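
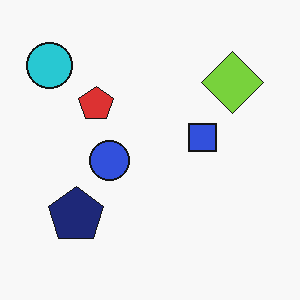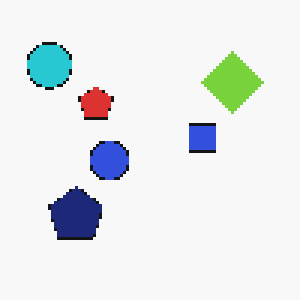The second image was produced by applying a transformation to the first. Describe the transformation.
The transformation is: mildly pixelated.

Shapes are reduced to large square blocks; fine edges and outlines are lost — a downscale-then-upscale (mosaic) effect.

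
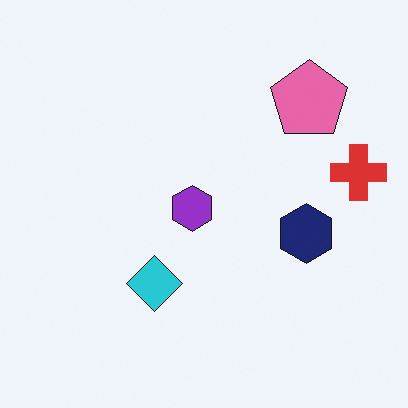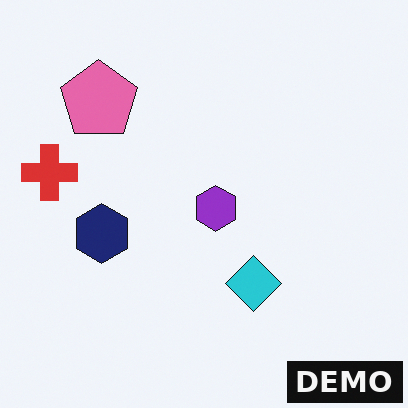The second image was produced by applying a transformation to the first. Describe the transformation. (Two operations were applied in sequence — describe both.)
The transformation is: flipped horizontally (left ↔ right), then watermarked with the text "DEMO" in the lower-right corner.

The red cross is in the right of the first image and the left of the second — shapes on opposite sides of the vertical midline have swapped in a mirror flip. A dark label reading "DEMO" appears in the lower-right corner.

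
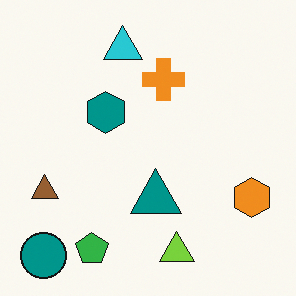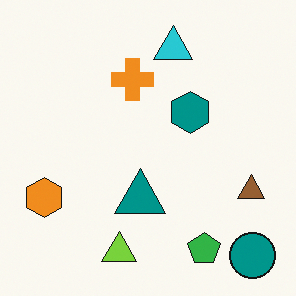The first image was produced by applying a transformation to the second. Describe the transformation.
Flipped horizontally (left ↔ right).

The orange hexagon is in the left of the second image and the right of the first — shapes on opposite sides of the vertical midline have swapped in a mirror flip.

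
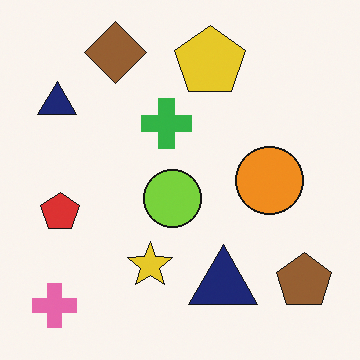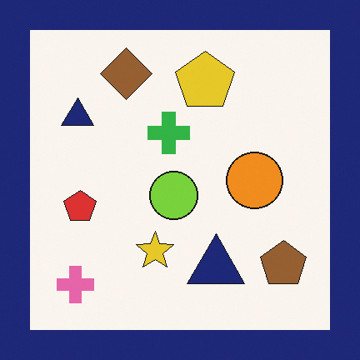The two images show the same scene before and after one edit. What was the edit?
This is the original image framed with a navy border.

A solid navy frame runs around the edge of the second image, with the content slightly shrunk inside it.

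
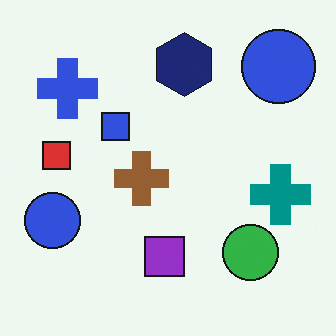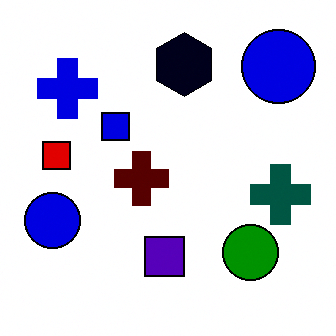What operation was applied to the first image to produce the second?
The transformation is: boosted in contrast.

Tones are pushed away from mid-grey across the whole image — a global contrast change.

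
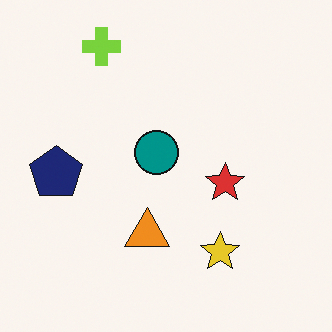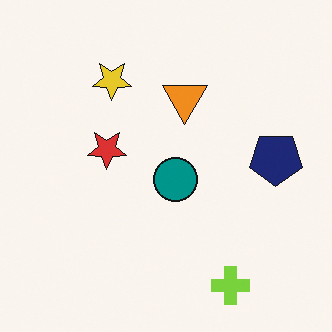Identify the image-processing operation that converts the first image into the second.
The transformation is: rotated 180°.

The lime cross sits in the top-left of the first image and the bottom-right of the second — consistent with a whole-image 180° rotation.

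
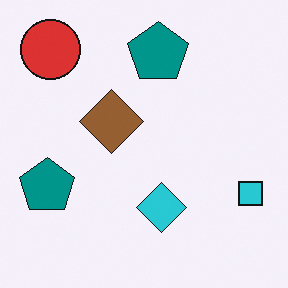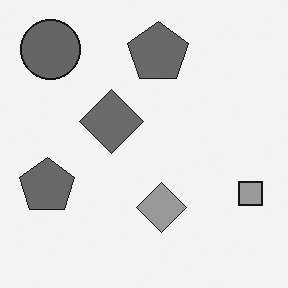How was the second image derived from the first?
Converted to grayscale.

All color is removed — every shape is now a shade of grey.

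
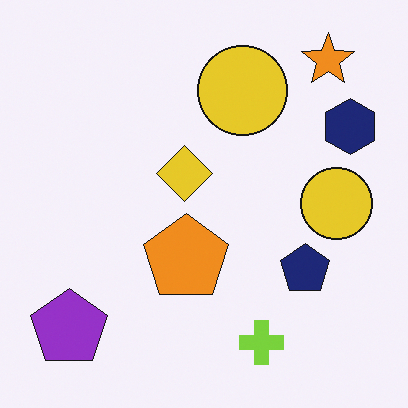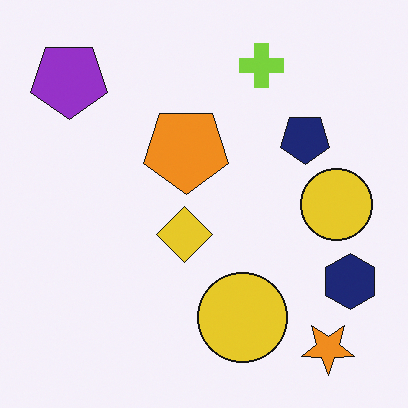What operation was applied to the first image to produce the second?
The transformation is: flipped vertically (top ↔ bottom).

The orange star is in the top-right of the first image and the bottom-right of the second — shapes on opposite sides of the horizontal midline have swapped in a mirror flip.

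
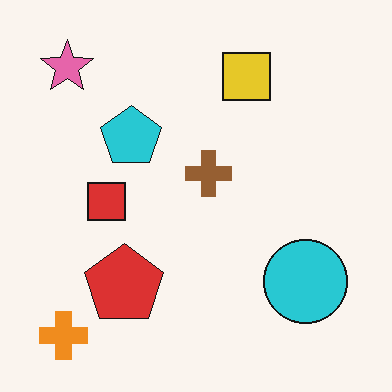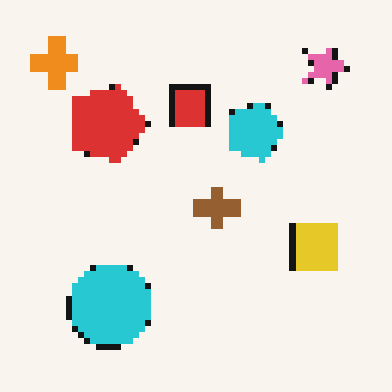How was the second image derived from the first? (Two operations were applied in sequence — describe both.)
This is the original image rotated 90° clockwise, then moderately pixelated.

The orange cross sits in the bottom-left of the first image and the top-left of the second — consistent with a whole-image 90° clockwise rotation. Shapes are reduced to large square blocks; fine edges and outlines are lost — a downscale-then-upscale (mosaic) effect.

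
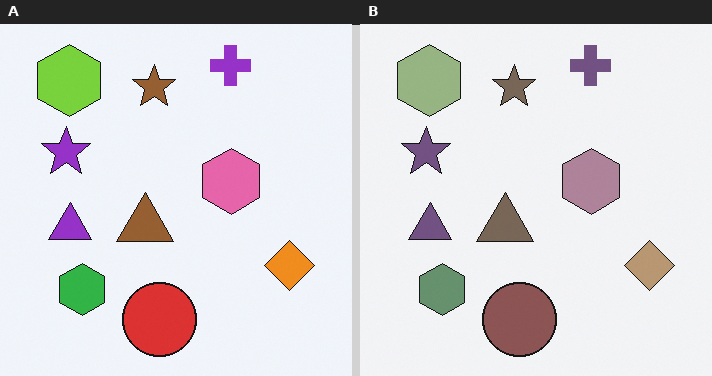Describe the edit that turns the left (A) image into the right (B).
It was heavily desaturated.

All colors are more muted and greyish — a global saturation change.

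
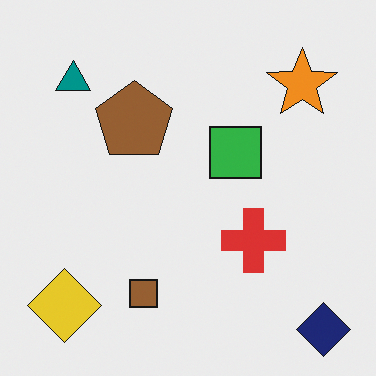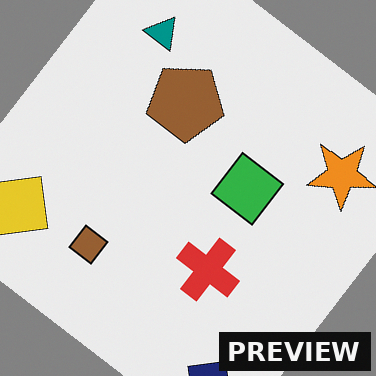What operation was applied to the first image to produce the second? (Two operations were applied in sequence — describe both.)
Rotated clockwise by a large amount — several tens of degrees, then watermarked with the text "PREVIEW" in the lower-right corner.

Every shape is tilted by the same angle and the image corners show triangular fill wedges — a whole-image rotation by a non-right angle. A dark label reading "PREVIEW" appears in the lower-right corner.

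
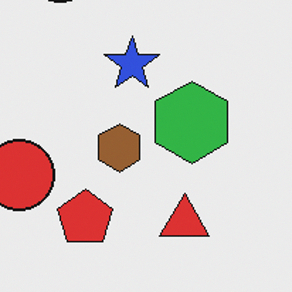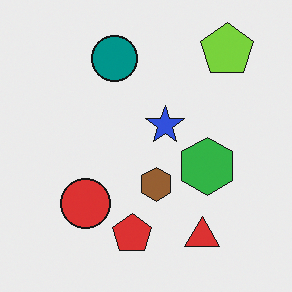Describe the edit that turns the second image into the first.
Cropped slightly and scaled back up.

The visible shapes are larger and the field of view is narrower; shapes near the original edges may be partly or wholly outside the frame — a crop-and-rescale.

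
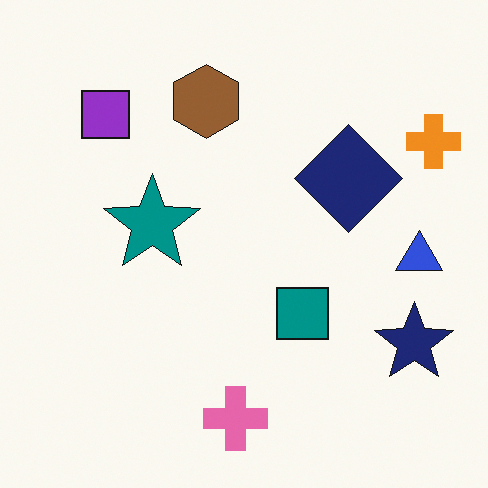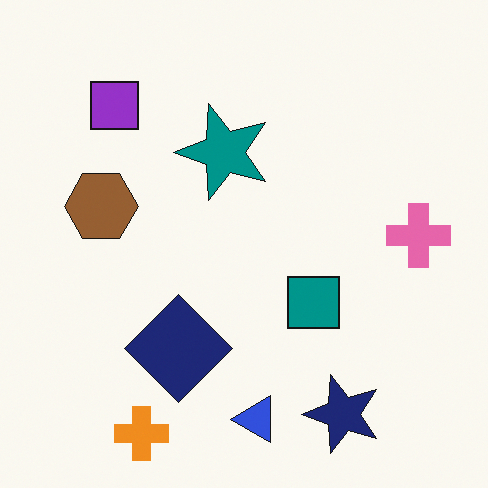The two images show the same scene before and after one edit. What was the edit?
The transformation is: transposed (reflected across the top-left ↔ bottom-right diagonal).

Shapes have swapped their row and column positions — what was in the top-right is now in the bottom-left — a diagonal reflection.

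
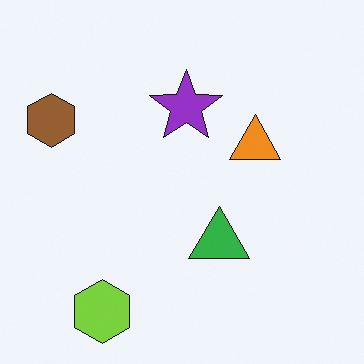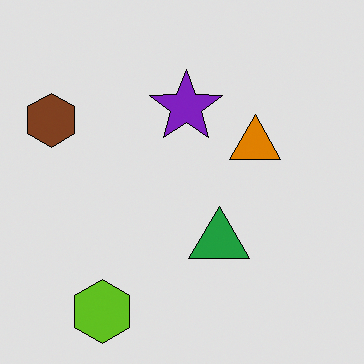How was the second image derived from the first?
Moderately posterized.

Each flat color has snapped to a coarser quantized level — most visibly, the near-white background has dropped to a flat grey.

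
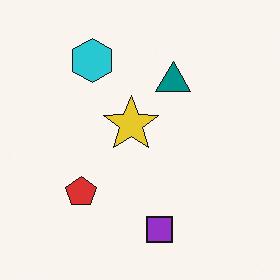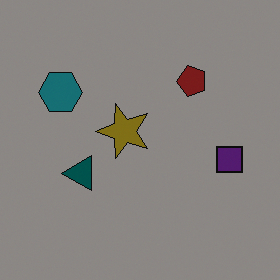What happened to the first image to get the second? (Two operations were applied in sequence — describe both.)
The image was substantially darkened, then transposed (reflected across the top-left ↔ bottom-right diagonal).

Every pixel — background and shapes alike — is uniformly darkened. Shapes have swapped their row and column positions — what was in the top-right is now in the bottom-left — a diagonal reflection.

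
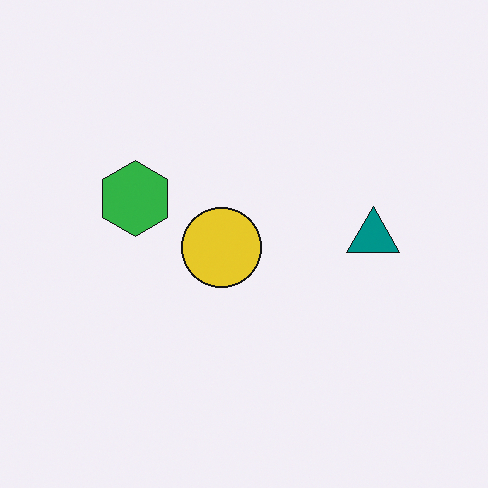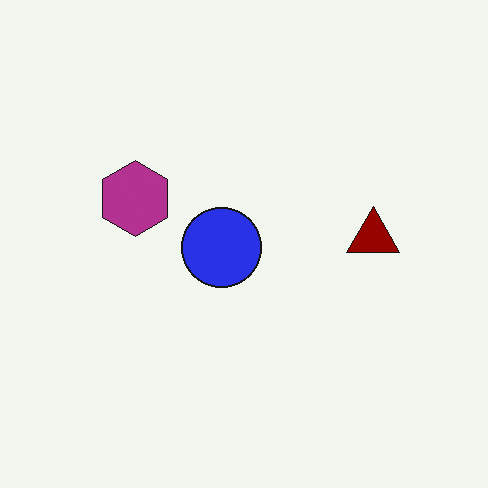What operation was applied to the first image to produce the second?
This is the original image hue-shifted by a large amount.

Every shape's color has rotated by the same amount around the hue wheel — a uniform hue shift.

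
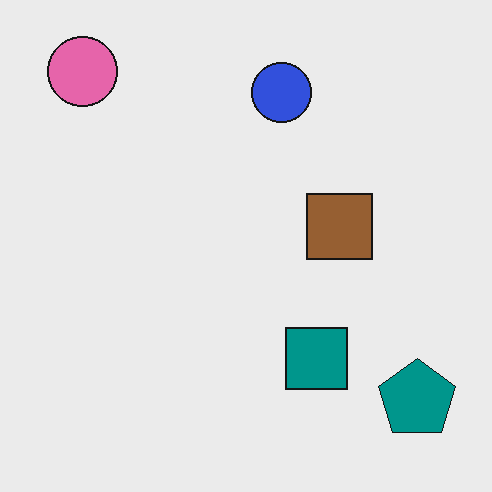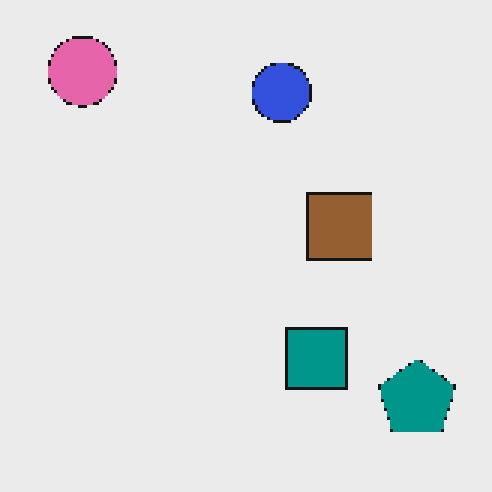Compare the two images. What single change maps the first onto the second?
The second image is the first mildly pixelated.

Shapes are reduced to large square blocks; fine edges and outlines are lost — a downscale-then-upscale (mosaic) effect.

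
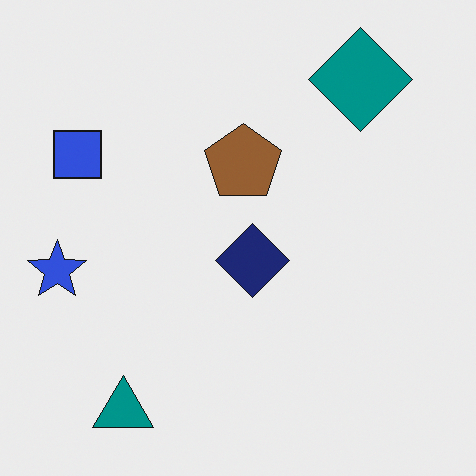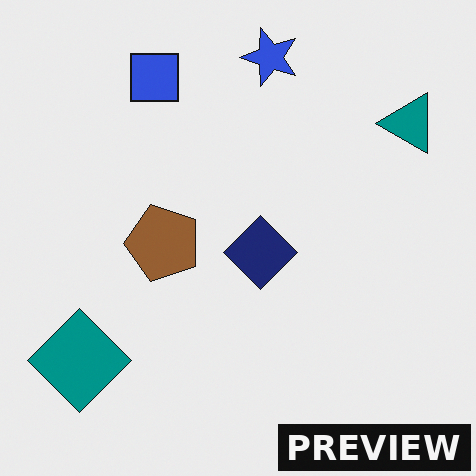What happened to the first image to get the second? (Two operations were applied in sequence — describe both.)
The image was transposed (reflected across the top-left ↔ bottom-right diagonal), then watermarked with the text "PREVIEW" in the lower-right corner.

Shapes have swapped their row and column positions — what was in the top-right is now in the bottom-left — a diagonal reflection. A dark label reading "PREVIEW" appears in the lower-right corner.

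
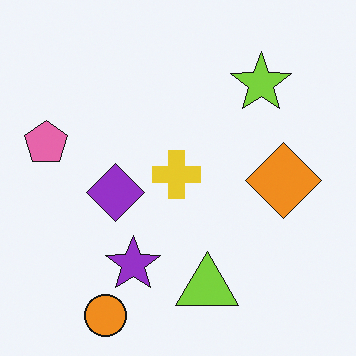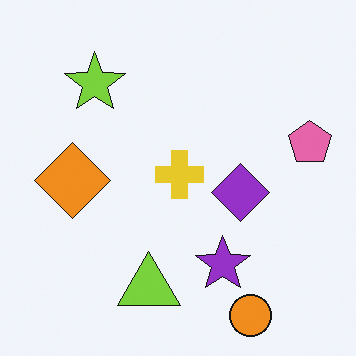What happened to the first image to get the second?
The transformation is: flipped horizontally (left ↔ right).

The pink pentagon is in the left of the first image and the right of the second — shapes on opposite sides of the vertical midline have swapped in a mirror flip.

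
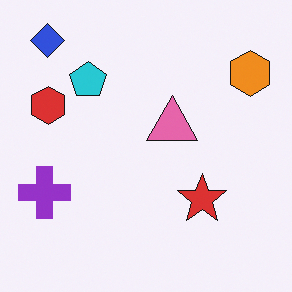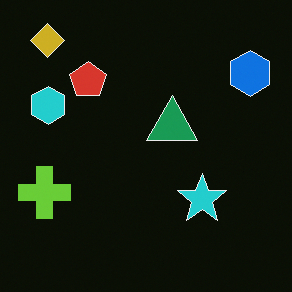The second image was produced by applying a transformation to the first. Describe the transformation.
Color-inverted (negative).

The light background has become dark and every shape's color is its complement — a photographic negative.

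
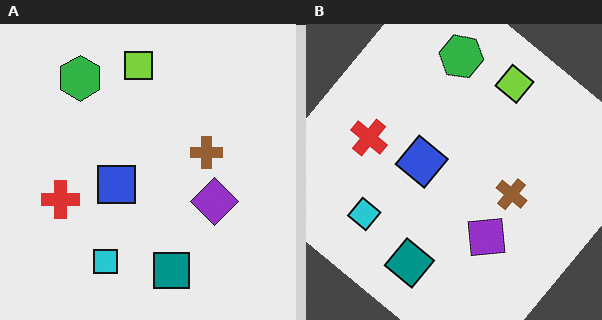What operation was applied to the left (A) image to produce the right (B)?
The transformation is: rotated clockwise by a large amount — several tens of degrees.

Every shape is tilted by the same angle and the image corners show triangular fill wedges — a whole-image rotation by a non-right angle.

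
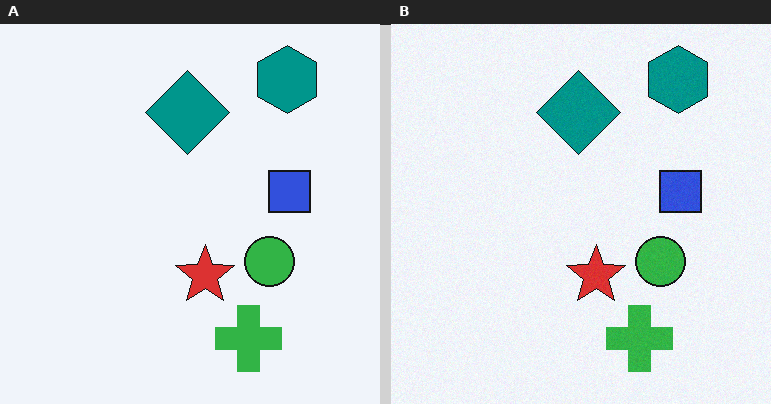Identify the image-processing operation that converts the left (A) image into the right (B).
The right (B) image is the left (A) degraded with subtle gaussian noise.

Random speckle covers the whole image, including the flat background.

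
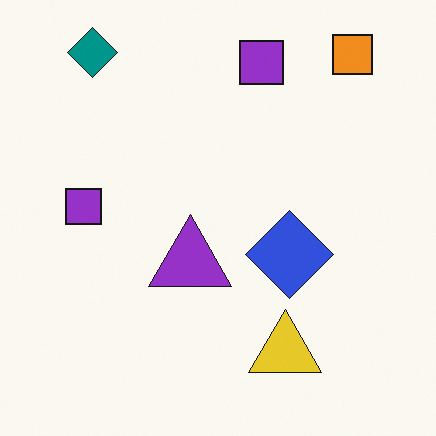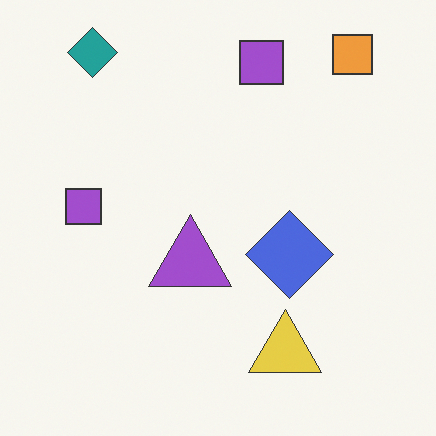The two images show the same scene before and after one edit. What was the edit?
The transformation is: given slightly reduced contrast.

Tones are pushed toward mid-grey across the whole image — a global contrast change.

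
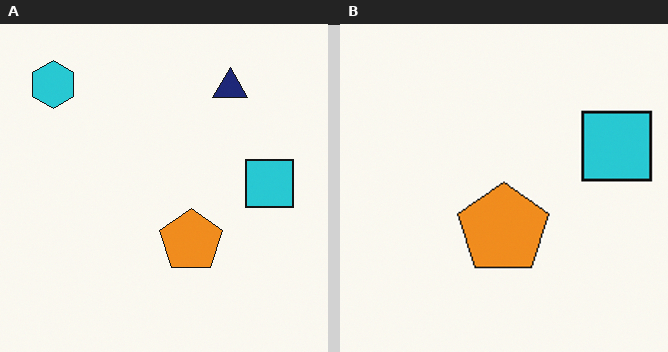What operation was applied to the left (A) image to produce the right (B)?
The image was cropped slightly and scaled back up.

The visible shapes are larger and the field of view is narrower; shapes near the original edges may be partly or wholly outside the frame — a crop-and-rescale.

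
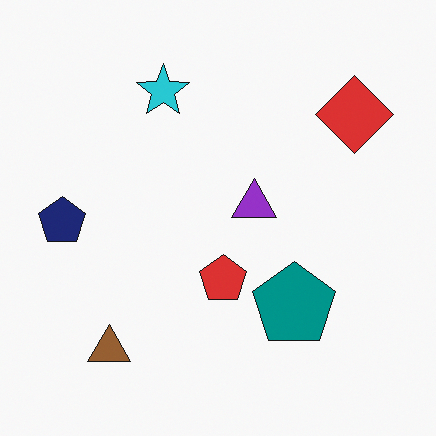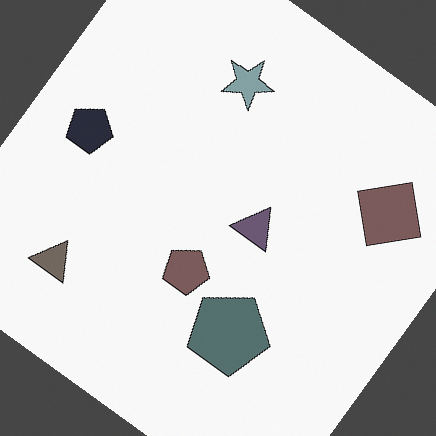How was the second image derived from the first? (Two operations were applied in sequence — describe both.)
Rotated clockwise by a large amount — several tens of degrees, then heavily desaturated.

Every shape is tilted by the same angle and the image corners show triangular fill wedges — a whole-image rotation by a non-right angle. All colors are more muted and greyish — a global saturation change.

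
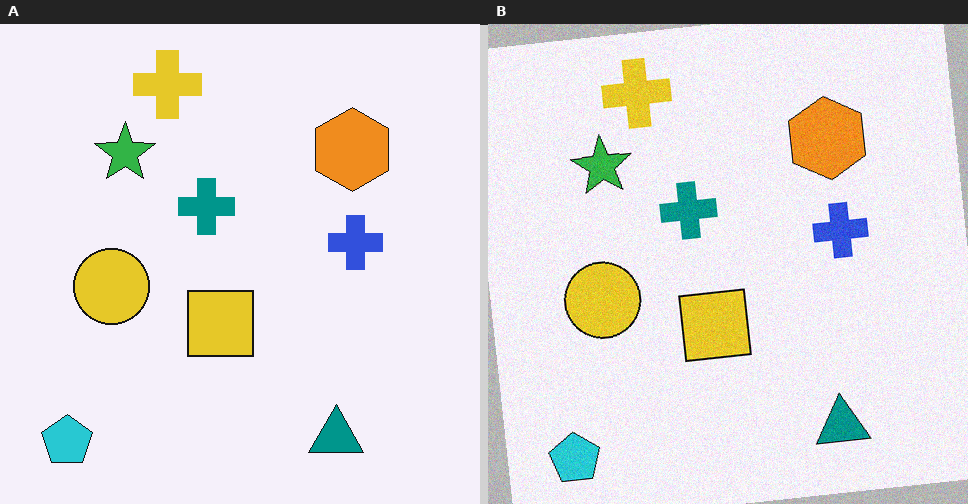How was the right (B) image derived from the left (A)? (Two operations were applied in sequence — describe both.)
The right (B) image is the left (A) rotated counter-clockwise by a slight angle, then degraded with a light layer of grain.

Every shape is tilted by the same angle and the image corners show triangular fill wedges — a whole-image rotation by a non-right angle. Random speckle covers the whole image, including the flat background.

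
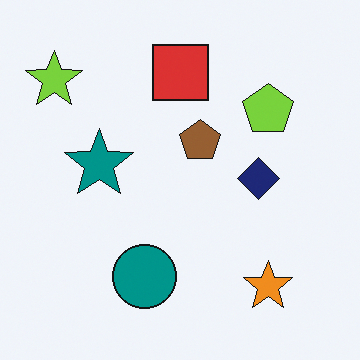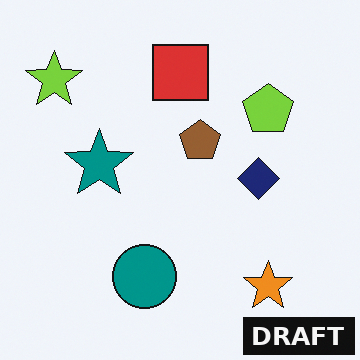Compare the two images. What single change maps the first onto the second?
This is the original image watermarked with the text "DRAFT" in the lower-right corner.

A dark label reading "DRAFT" appears in the lower-right corner.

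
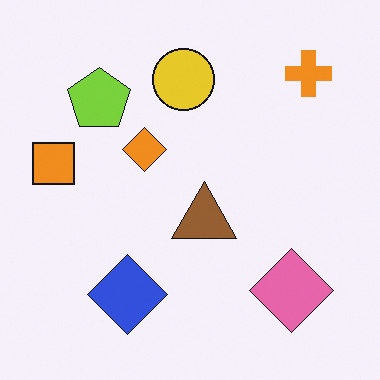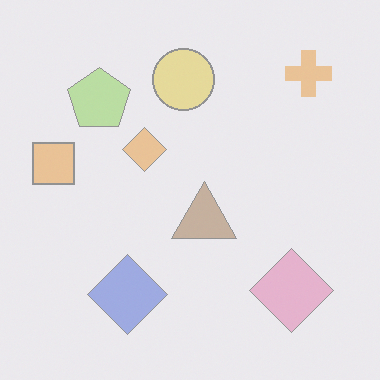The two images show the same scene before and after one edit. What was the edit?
Washed out (contrast reduced).

Tones are pushed toward mid-grey across the whole image — a global contrast change.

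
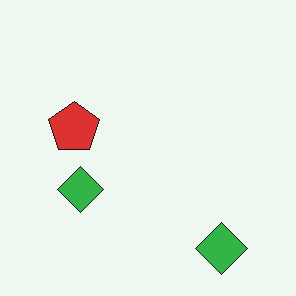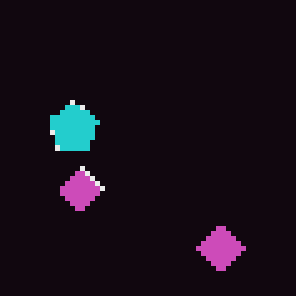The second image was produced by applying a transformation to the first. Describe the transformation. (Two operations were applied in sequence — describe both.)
It was lightly pixelated (a mild mosaic effect), then color-inverted (negative).

Shapes are reduced to large square blocks; fine edges and outlines are lost — a downscale-then-upscale (mosaic) effect. The light background has become dark and every shape's color is its complement — a photographic negative.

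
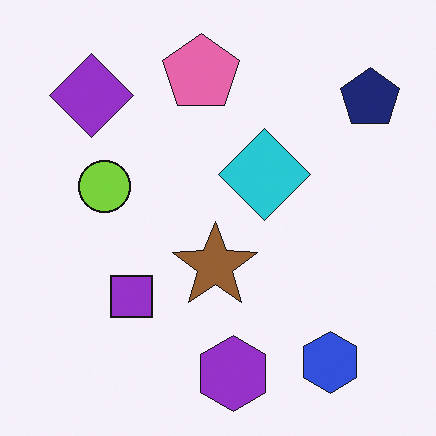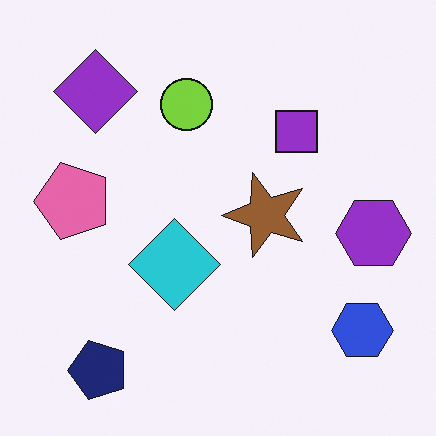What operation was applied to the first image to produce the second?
It was transposed (reflected across the top-left ↔ bottom-right diagonal).

Shapes have swapped their row and column positions — what was in the top-right is now in the bottom-left — a diagonal reflection.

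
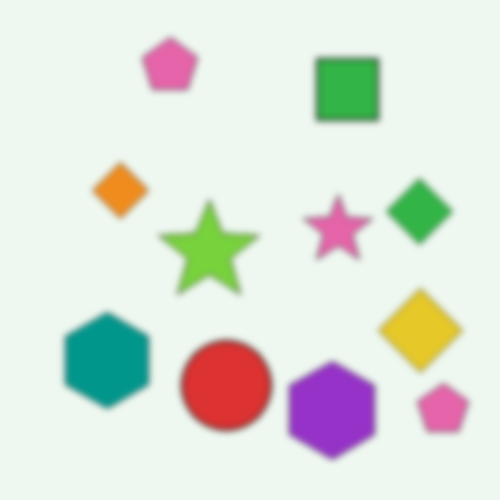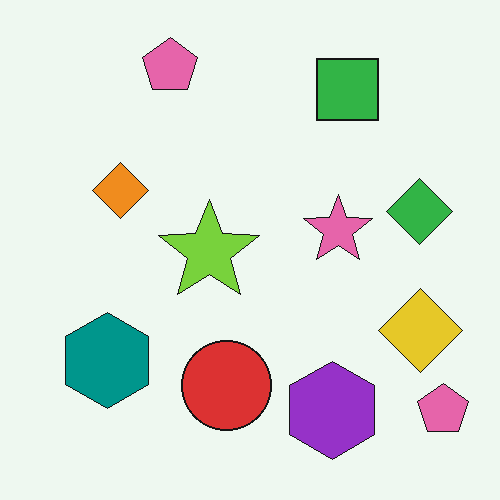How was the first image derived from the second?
The first image is the second moderately blurred.

Shape edges and outlines are uniformly softened across the whole image.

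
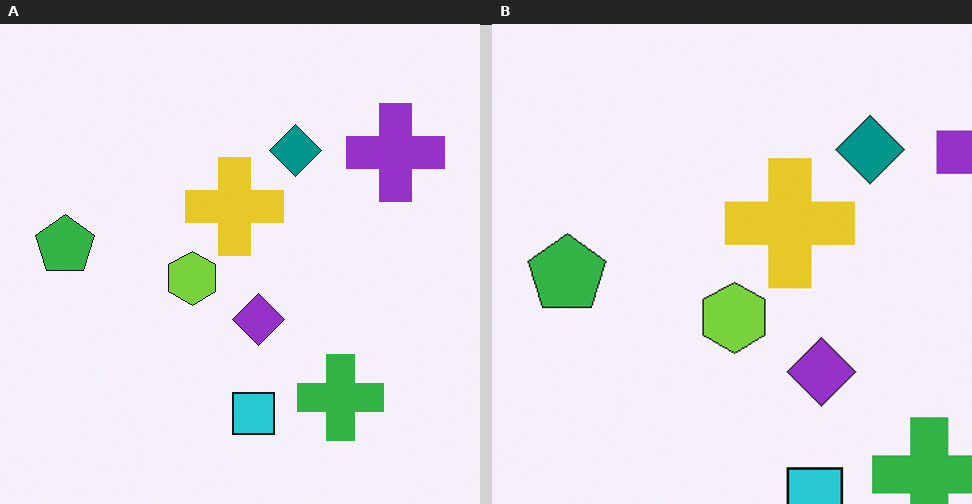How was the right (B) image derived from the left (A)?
Cropped slightly and scaled back up.

The visible shapes are larger and the field of view is narrower; shapes near the original edges may be partly or wholly outside the frame — a crop-and-rescale.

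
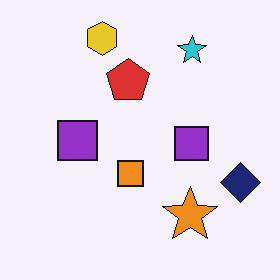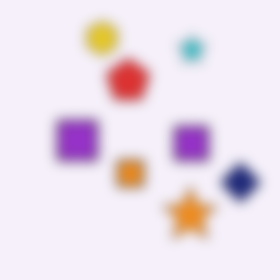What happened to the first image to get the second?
The transformation is: strongly gaussian-blurred.

Shape edges and outlines are uniformly softened across the whole image.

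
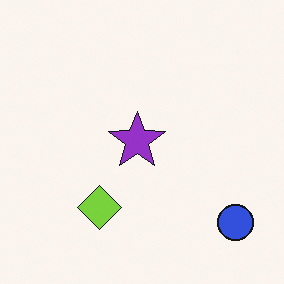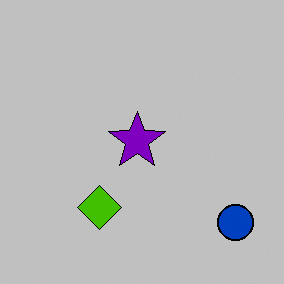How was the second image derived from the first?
The transformation is: heavily posterized to just a handful of flat colors.

Each flat color has snapped to a coarser quantized level — most visibly, the near-white background has dropped to a flat grey.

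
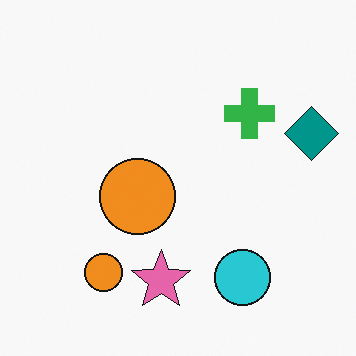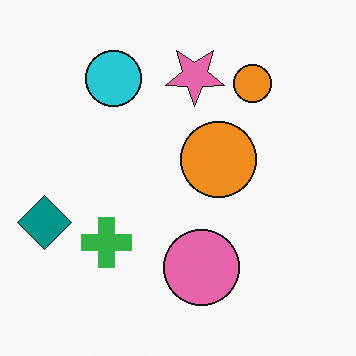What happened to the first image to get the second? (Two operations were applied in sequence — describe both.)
It was rotated 180°, then overlaid with an additional pink circle.

The teal diamond sits in the right of the first image and the left of the second — consistent with a whole-image 180° rotation. A pink circle appears in the second image that is absent from the first.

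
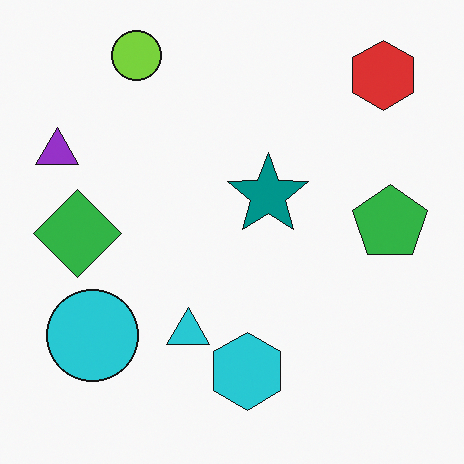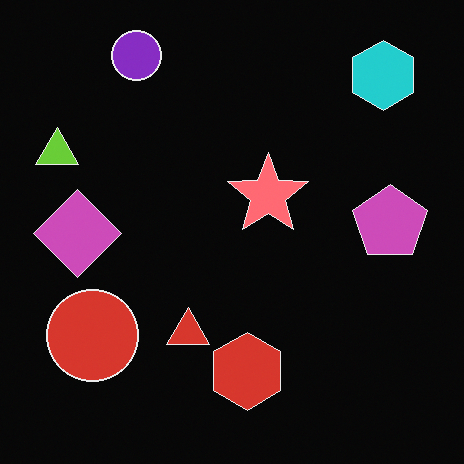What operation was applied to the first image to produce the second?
It was color-inverted (negative).

The light background has become dark and every shape's color is its complement — a photographic negative.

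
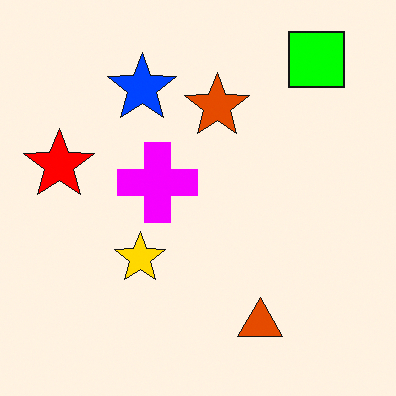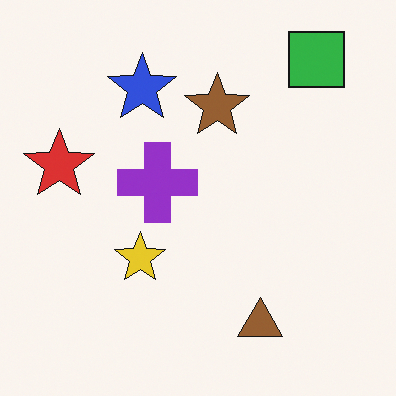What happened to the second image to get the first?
The transformation is: heavily oversaturated.

All colors are more vivid — a global saturation change.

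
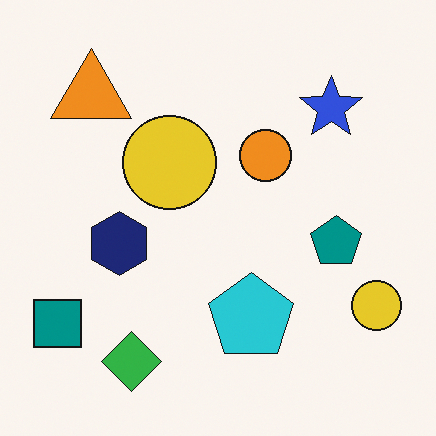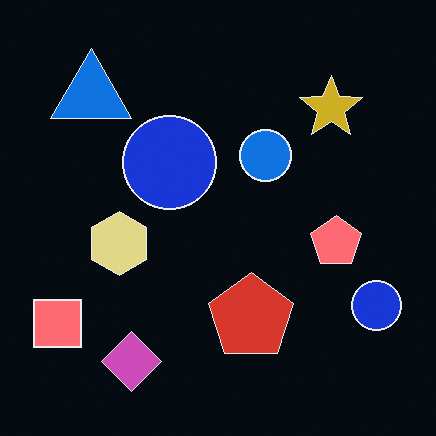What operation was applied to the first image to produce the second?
The second image is the first color-inverted (negative).

The light background has become dark and every shape's color is its complement — a photographic negative.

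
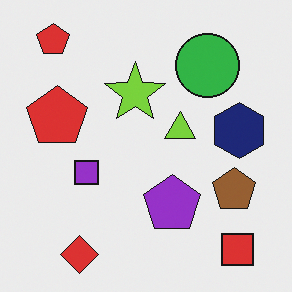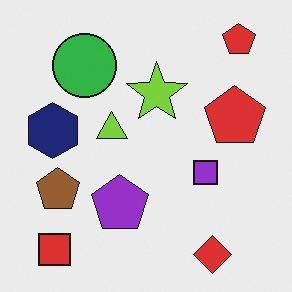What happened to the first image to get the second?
The transformation is: flipped horizontally (left ↔ right).

The navy hexagon is in the right of the first image and the left of the second — shapes on opposite sides of the vertical midline have swapped in a mirror flip.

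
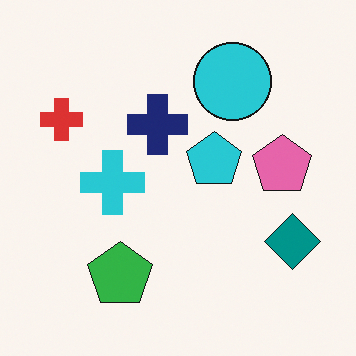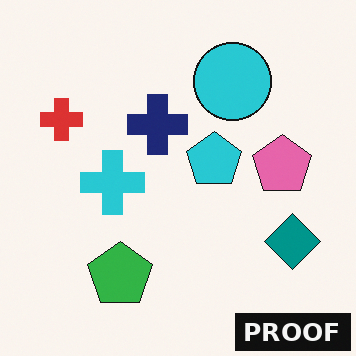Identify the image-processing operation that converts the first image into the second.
It was watermarked with the text "PROOF" in the lower-right corner.

A dark label reading "PROOF" appears in the lower-right corner.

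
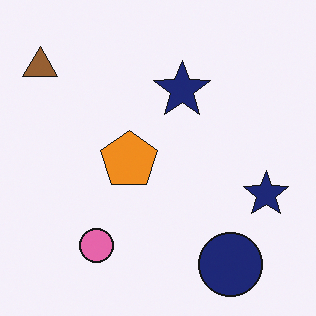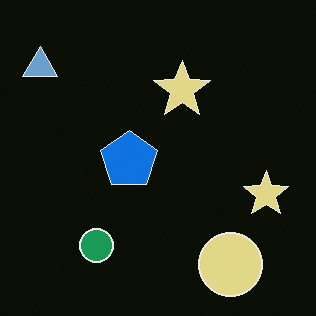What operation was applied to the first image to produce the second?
The image was color-inverted (negative).

The light background has become dark and every shape's color is its complement — a photographic negative.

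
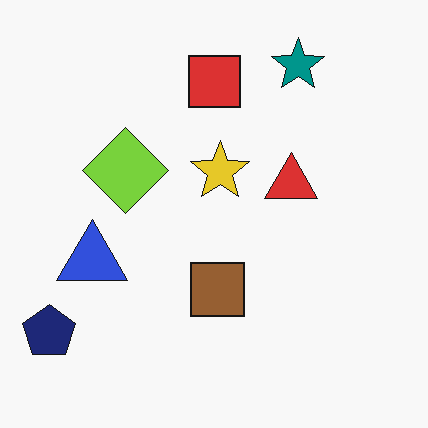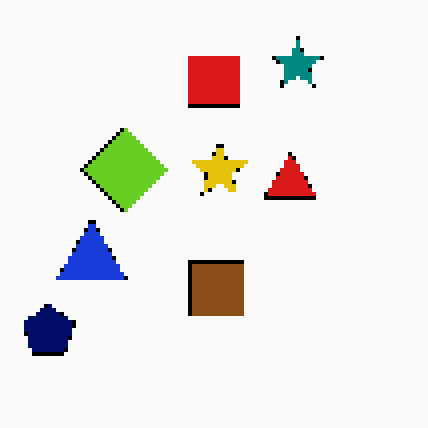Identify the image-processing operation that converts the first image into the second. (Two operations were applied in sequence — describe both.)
This is the original image given slightly increased contrast, then lightly pixelated (a mild mosaic effect).

Tones are pushed away from mid-grey across the whole image — a global contrast change. Shapes are reduced to large square blocks; fine edges and outlines are lost — a downscale-then-upscale (mosaic) effect.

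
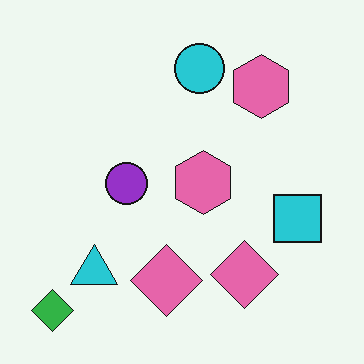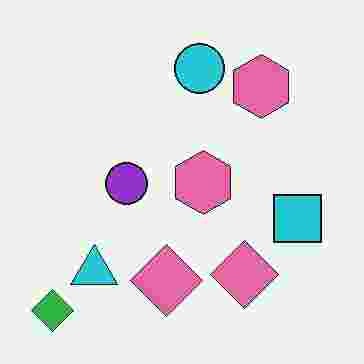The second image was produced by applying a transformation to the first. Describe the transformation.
The second image is the first degraded with heavy JPEG compression.

Blocky 8×8 compression artifacts appear around shape edges and the flat background shows ringing — characteristic JPEG degradation.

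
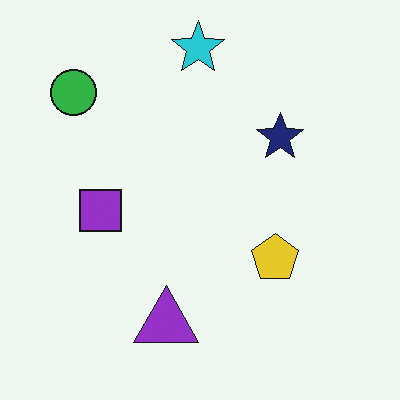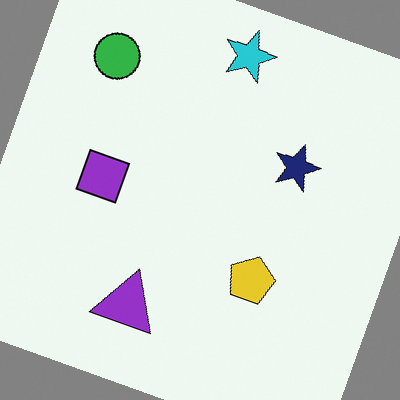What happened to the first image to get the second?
The transformation is: rotated clockwise by a moderate amount.

Every shape is tilted by the same angle and the image corners show triangular fill wedges — a whole-image rotation by a non-right angle.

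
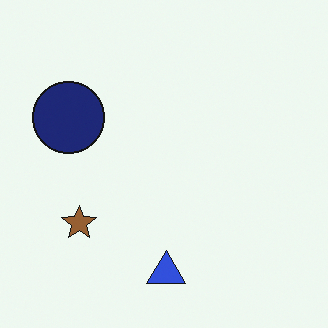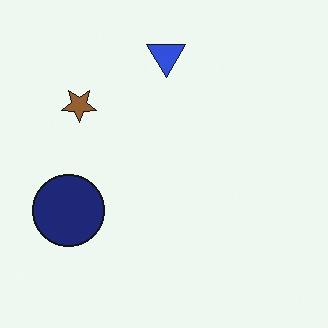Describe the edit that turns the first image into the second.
Flipped vertically (top ↔ bottom).

The blue triangle is in the bottom of the first image and the top of the second — shapes on opposite sides of the horizontal midline have swapped in a mirror flip.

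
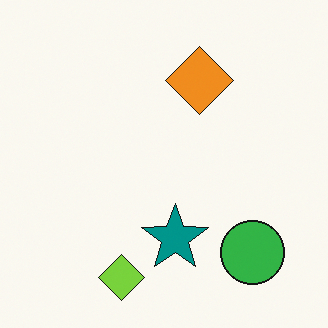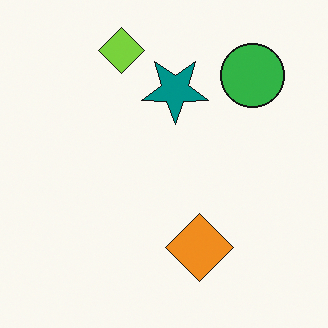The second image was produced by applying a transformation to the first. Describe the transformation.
It was flipped vertically (top ↔ bottom).

The lime diamond is in the bottom of the first image and the top of the second — shapes on opposite sides of the horizontal midline have swapped in a mirror flip.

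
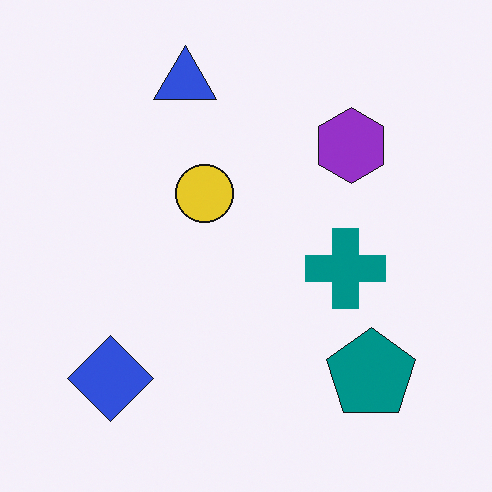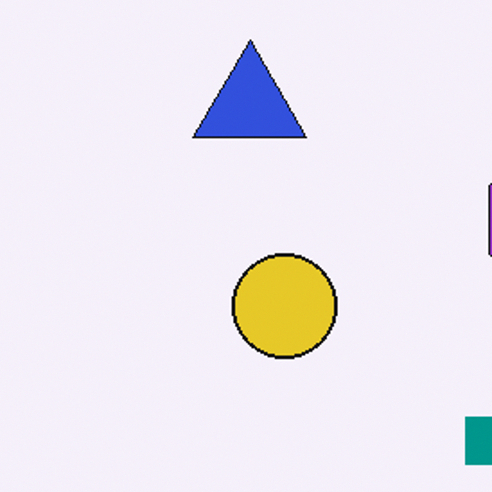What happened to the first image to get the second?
Cropped to a noticeably smaller region and rescaled.

The visible shapes are larger and the field of view is narrower; shapes near the original edges may be partly or wholly outside the frame — a crop-and-rescale.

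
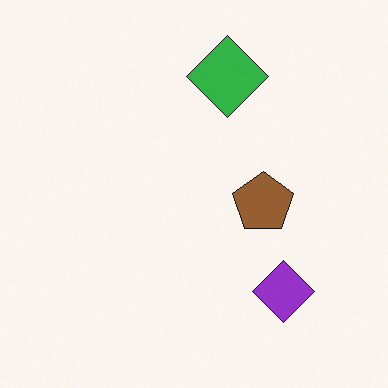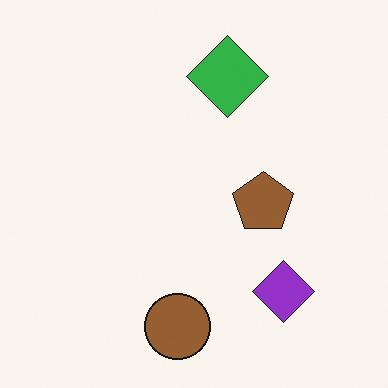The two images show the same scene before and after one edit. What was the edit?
It was overlaid with an additional brown circle.

A brown circle appears in the second image that is absent from the first.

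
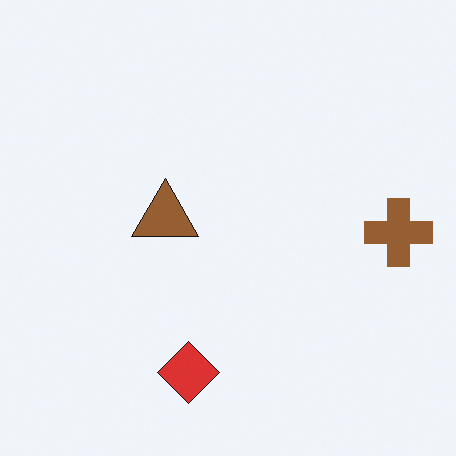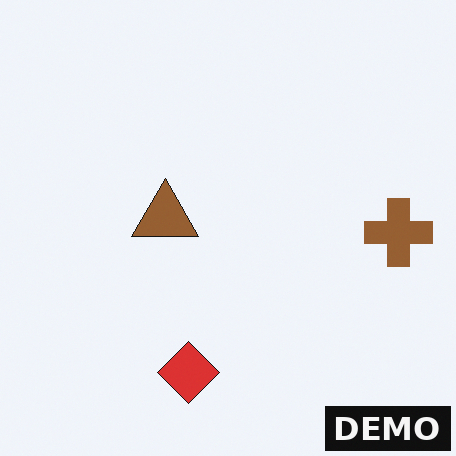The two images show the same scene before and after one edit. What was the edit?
Watermarked with the text "DEMO" in the lower-right corner.

A dark label reading "DEMO" appears in the lower-right corner.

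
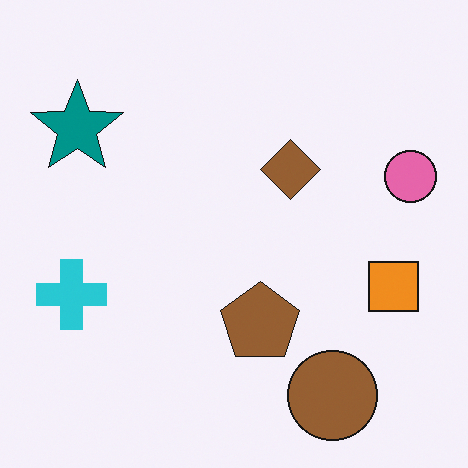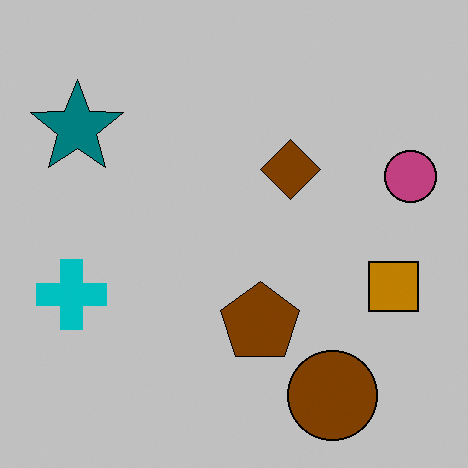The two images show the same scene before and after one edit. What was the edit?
The second image is the first aggressively posterized.

Each flat color has snapped to a coarser quantized level — most visibly, the near-white background has dropped to a flat grey.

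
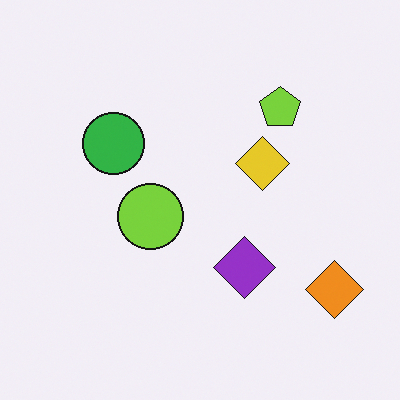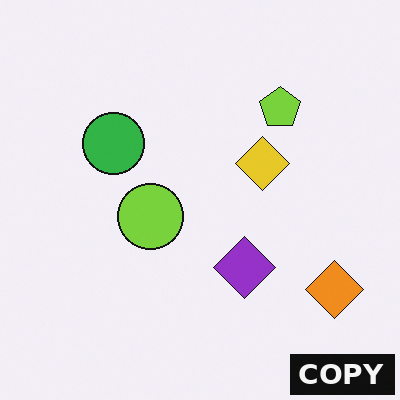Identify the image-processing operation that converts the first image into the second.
The transformation is: watermarked with the text "COPY" in the lower-right corner.

A dark label reading "COPY" appears in the lower-right corner.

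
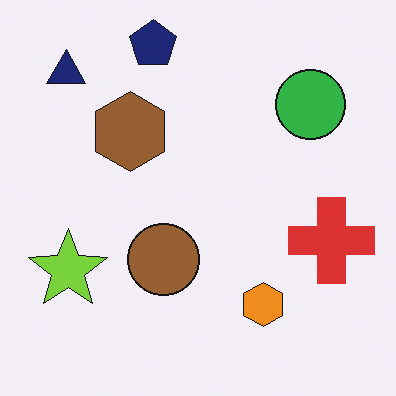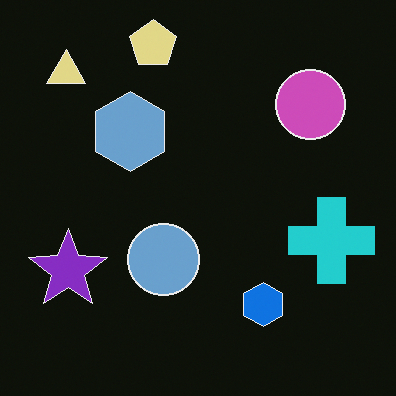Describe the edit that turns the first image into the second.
It was color-inverted (negative).

The light background has become dark and every shape's color is its complement — a photographic negative.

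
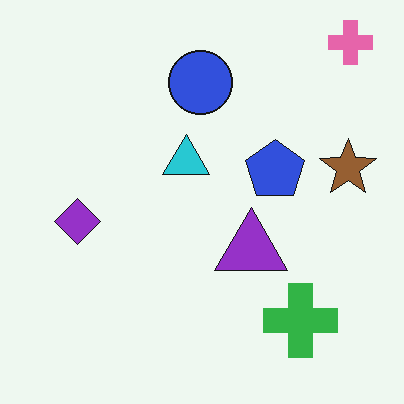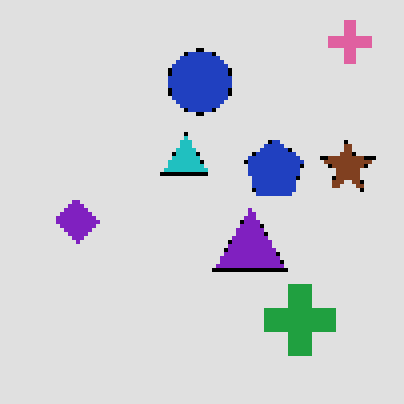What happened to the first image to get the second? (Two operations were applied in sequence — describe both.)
Moderately posterized, then lightly pixelated (a mild mosaic effect).

Each flat color has snapped to a coarser quantized level — most visibly, the near-white background has dropped to a flat grey. Shapes are reduced to large square blocks; fine edges and outlines are lost — a downscale-then-upscale (mosaic) effect.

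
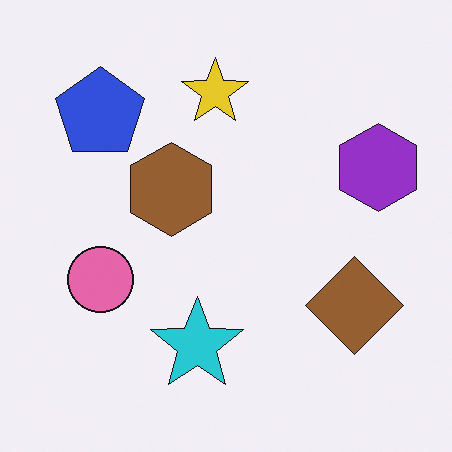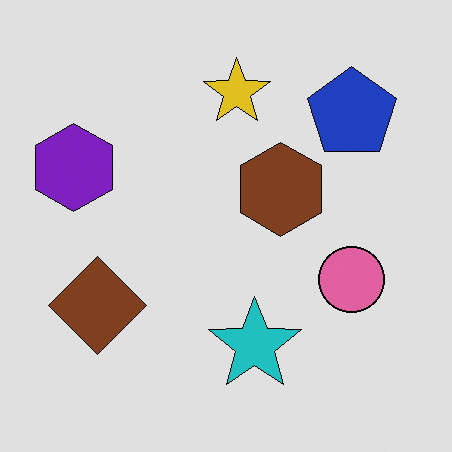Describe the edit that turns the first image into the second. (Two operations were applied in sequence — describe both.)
It was flipped horizontally (left ↔ right), then posterized to a reduced palette.

The purple hexagon is in the right of the first image and the left of the second — shapes on opposite sides of the vertical midline have swapped in a mirror flip. Each flat color has snapped to a coarser quantized level — most visibly, the near-white background has dropped to a flat grey.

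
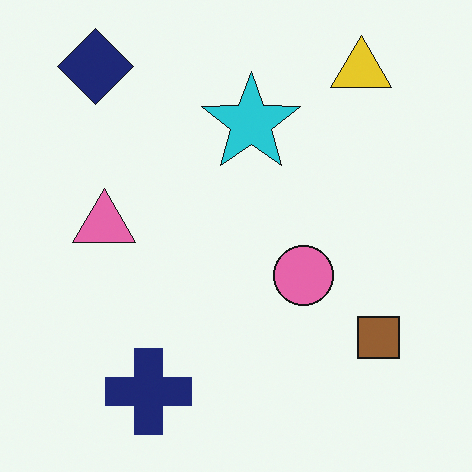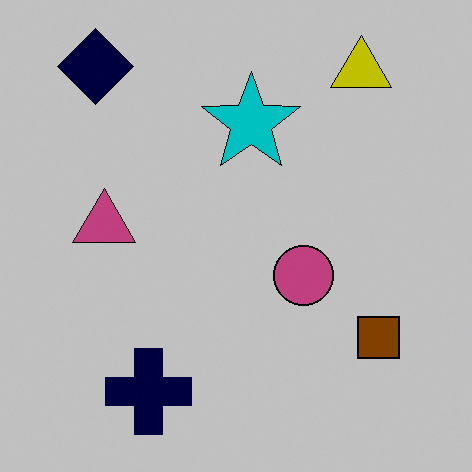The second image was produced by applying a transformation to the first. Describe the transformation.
Aggressively posterized.

Each flat color has snapped to a coarser quantized level — most visibly, the near-white background has dropped to a flat grey.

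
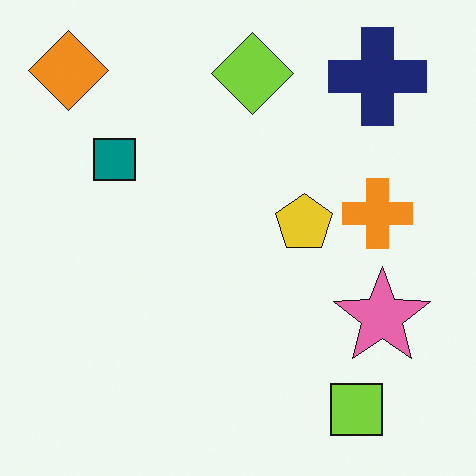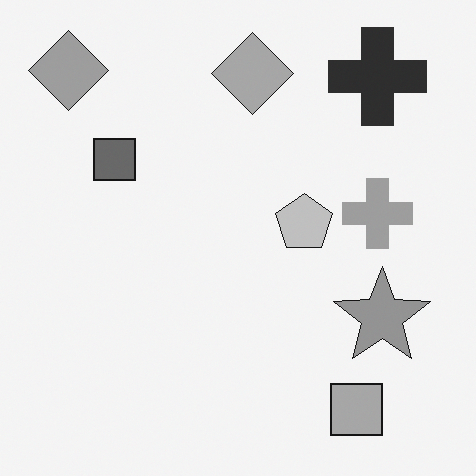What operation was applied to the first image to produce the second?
The image was converted to grayscale.

All color is removed — every shape is now a shade of grey.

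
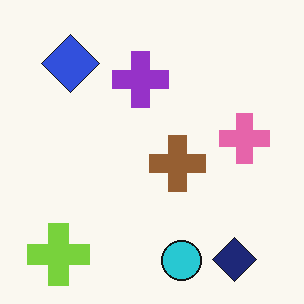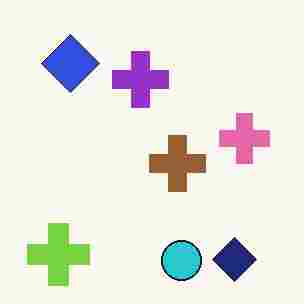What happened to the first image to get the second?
The image was heavily JPEG-compressed with obvious blocking artifacts.

Blocky 8×8 compression artifacts appear around shape edges and the flat background shows ringing — characteristic JPEG degradation.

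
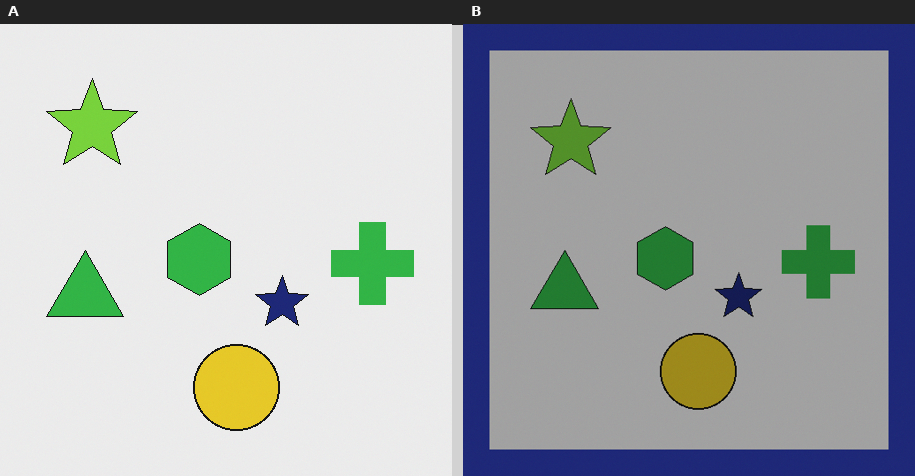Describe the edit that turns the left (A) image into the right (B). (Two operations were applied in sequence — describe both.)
The right (B) image is the left (A) darkened a lot, then framed with a navy border.

Every pixel — background and shapes alike — is uniformly darkened. A solid navy frame runs around the edge of the right (B) image, with the content slightly shrunk inside it.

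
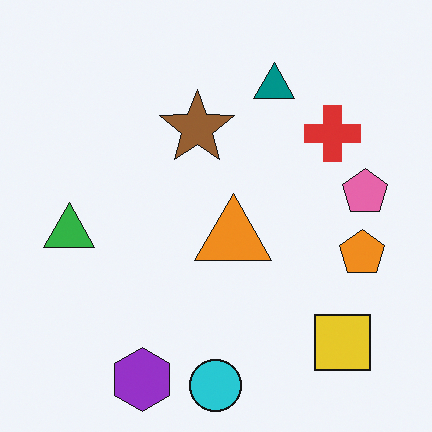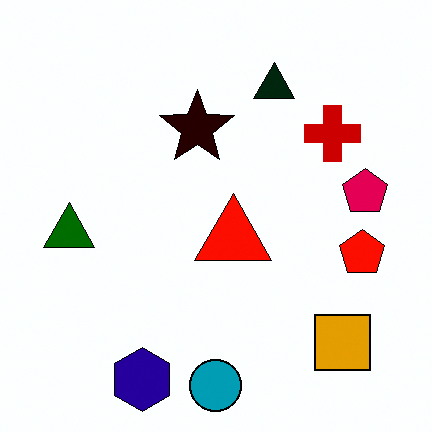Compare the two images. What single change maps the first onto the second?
The second image is the first boosted in contrast.

Tones are pushed away from mid-grey across the whole image — a global contrast change.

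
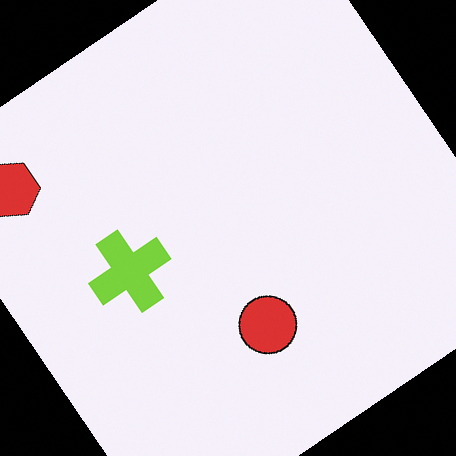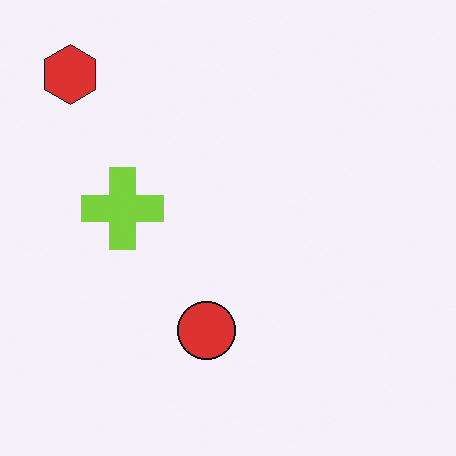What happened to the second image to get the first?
The first image is the second rotated counter-clockwise by a large amount — several tens of degrees.

Every shape is tilted by the same angle and the image corners show triangular fill wedges — a whole-image rotation by a non-right angle.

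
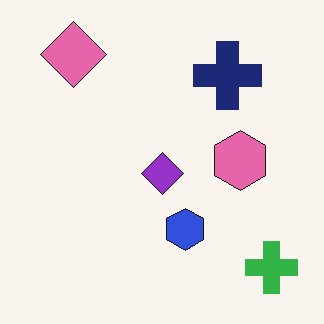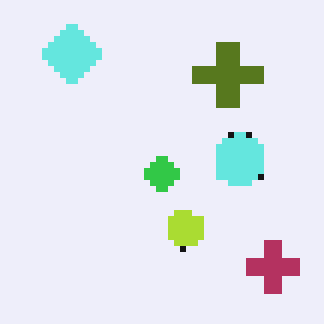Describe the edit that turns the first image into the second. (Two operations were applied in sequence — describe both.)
It was pixelated into visible square blocks, then hue-shifted through roughly half the color wheel.

Shapes are reduced to large square blocks; fine edges and outlines are lost — a downscale-then-upscale (mosaic) effect. Every shape's color has rotated by the same amount around the hue wheel — a uniform hue shift.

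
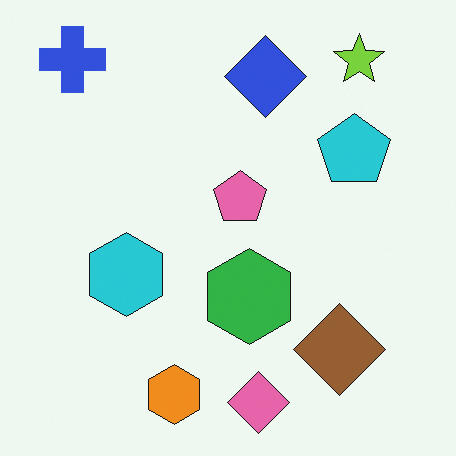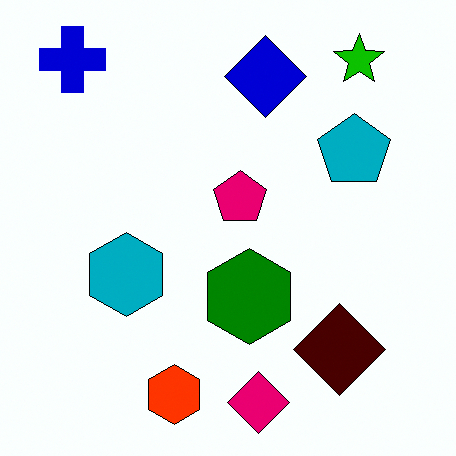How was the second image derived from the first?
The image was given much higher contrast.

Tones are pushed away from mid-grey across the whole image — a global contrast change.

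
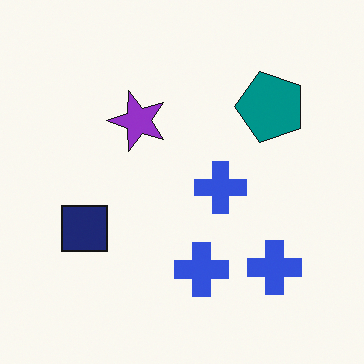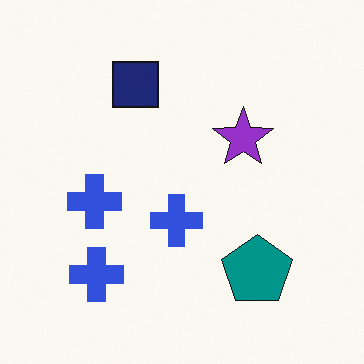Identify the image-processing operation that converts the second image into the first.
The image was rotated 90° counter-clockwise.

The teal pentagon sits in the bottom-right of the second image and the top-right of the first — consistent with a whole-image 90° counter-clockwise rotation.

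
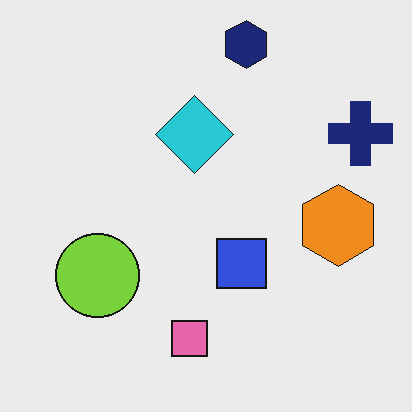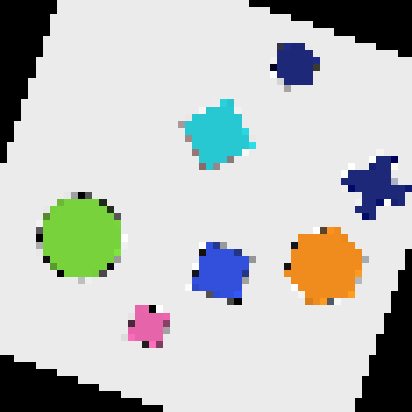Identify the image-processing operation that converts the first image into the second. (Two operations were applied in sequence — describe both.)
Rotated clockwise by a moderate amount, then pixelated into visible square blocks.

Every shape is tilted by the same angle and the image corners show triangular fill wedges — a whole-image rotation by a non-right angle. Shapes are reduced to large square blocks; fine edges and outlines are lost — a downscale-then-upscale (mosaic) effect.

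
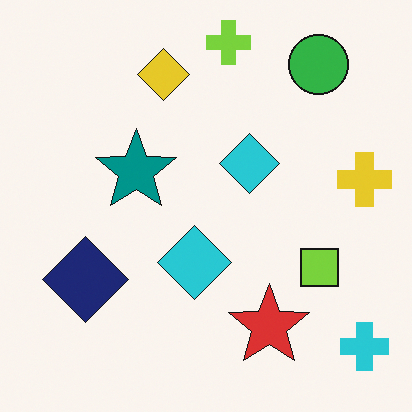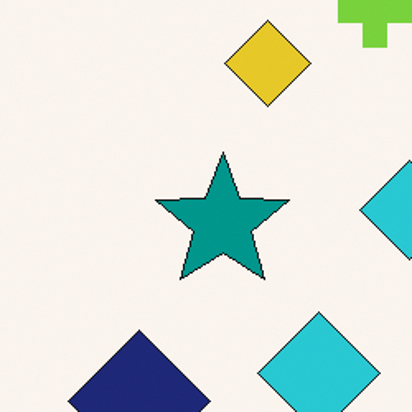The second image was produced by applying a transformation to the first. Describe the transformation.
The image was cropped to a noticeably smaller region and rescaled.

The visible shapes are larger and the field of view is narrower; shapes near the original edges may be partly or wholly outside the frame — a crop-and-rescale.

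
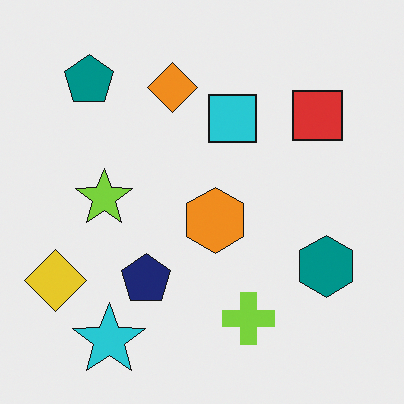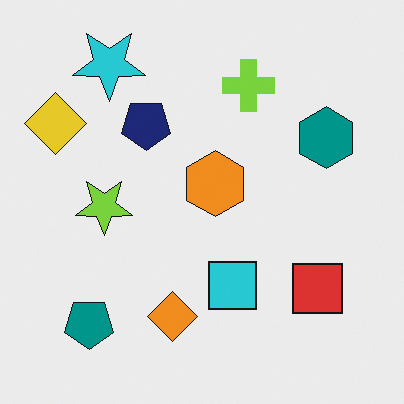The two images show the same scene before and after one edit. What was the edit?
The transformation is: flipped vertically (top ↔ bottom).

The cyan star is in the bottom-left of the first image and the top-left of the second — shapes on opposite sides of the horizontal midline have swapped in a mirror flip.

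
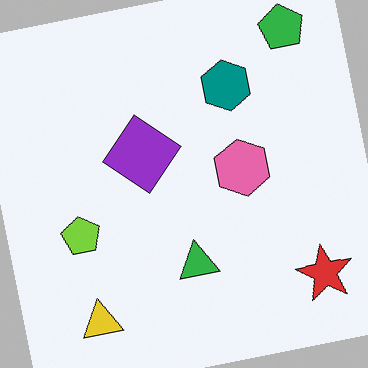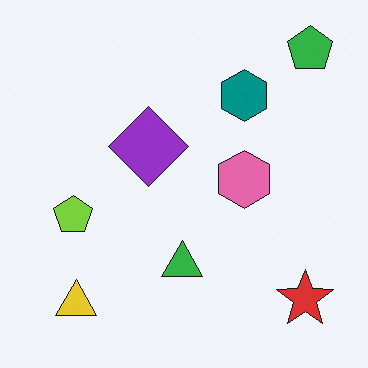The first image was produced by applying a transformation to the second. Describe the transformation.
Rotated counter-clockwise by a few degrees.

Every shape is tilted by the same angle and the image corners show triangular fill wedges — a whole-image rotation by a non-right angle.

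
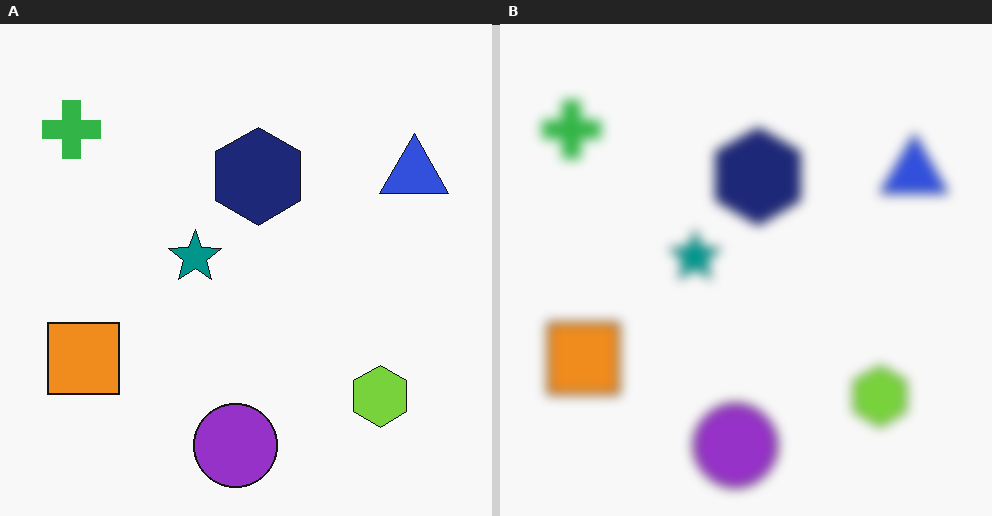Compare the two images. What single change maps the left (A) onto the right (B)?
The transformation is: heavily blurred.

Shape edges and outlines are uniformly softened across the whole image.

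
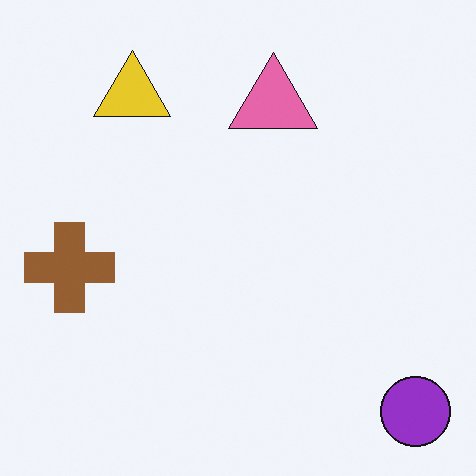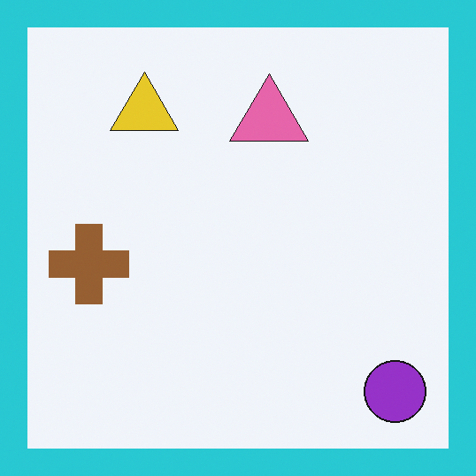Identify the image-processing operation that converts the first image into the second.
The transformation is: framed with a cyan border.

A solid cyan frame runs around the edge of the second image, with the content slightly shrunk inside it.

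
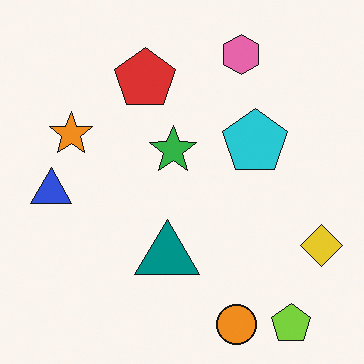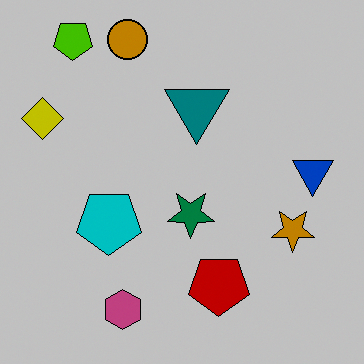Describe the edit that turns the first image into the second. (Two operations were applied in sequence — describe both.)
The image was heavily posterized to just a handful of flat colors, then rotated 180°.

Each flat color has snapped to a coarser quantized level — most visibly, the near-white background has dropped to a flat grey. The lime pentagon sits in the bottom-right of the first image and the top-left of the second — consistent with a whole-image 180° rotation.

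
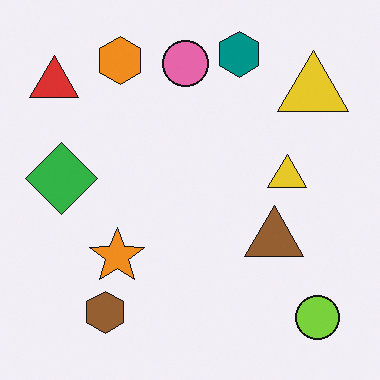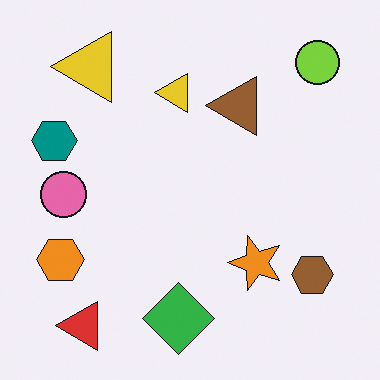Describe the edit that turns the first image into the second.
This is the original image rotated 90° counter-clockwise.

The lime circle sits in the bottom-right of the first image and the top-right of the second — consistent with a whole-image 90° counter-clockwise rotation.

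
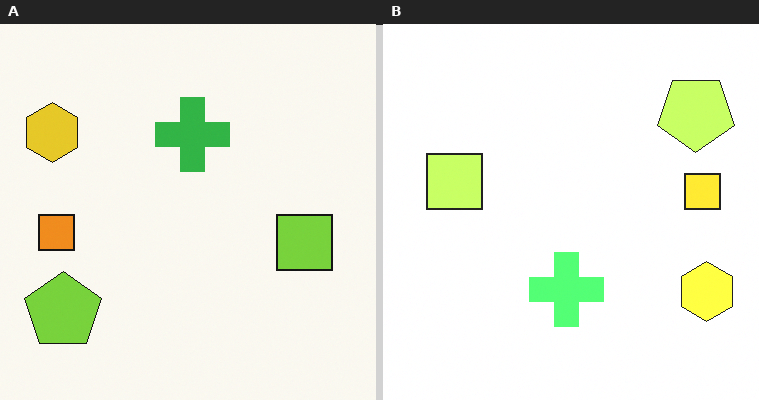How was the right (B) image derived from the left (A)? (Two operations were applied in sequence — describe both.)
The transformation is: rotated 180°, then substantially brightened.

The lime pentagon sits in the bottom-left of the left (A) image and the top-right of the right (B) — consistent with a whole-image 180° rotation. Every pixel — background and shapes alike — is uniformly brightened.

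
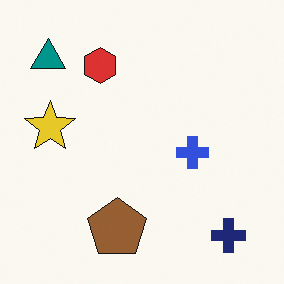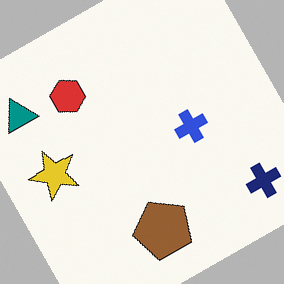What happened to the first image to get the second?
Rotated counter-clockwise by a clearly visible amount.

Every shape is tilted by the same angle and the image corners show triangular fill wedges — a whole-image rotation by a non-right angle.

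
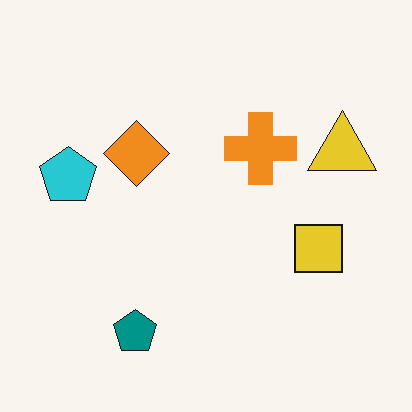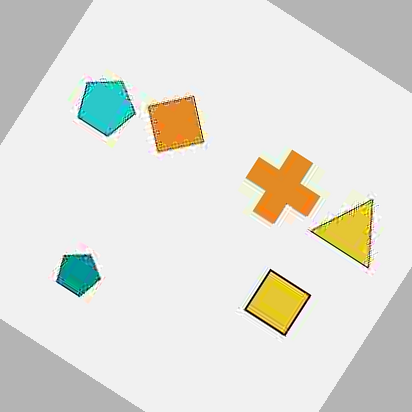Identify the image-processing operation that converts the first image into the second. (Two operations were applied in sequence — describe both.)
It was degraded with heavy JPEG compression, then rotated clockwise by a large amount — several tens of degrees.

Blocky 8×8 compression artifacts appear around shape edges and the flat background shows ringing — characteristic JPEG degradation. Every shape is tilted by the same angle and the image corners show triangular fill wedges — a whole-image rotation by a non-right angle.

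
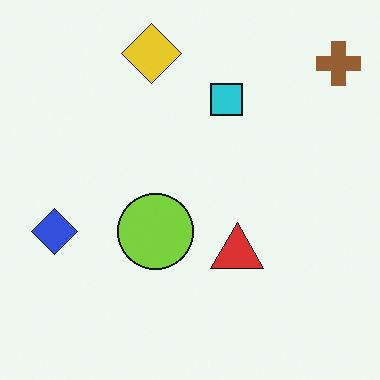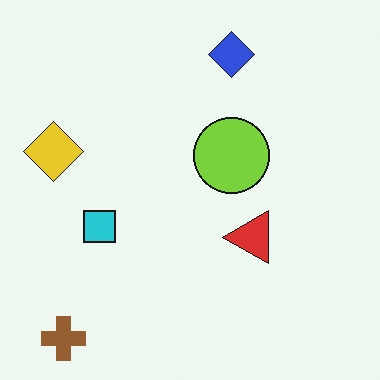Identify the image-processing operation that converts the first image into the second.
This is the original image transposed (reflected across the top-left ↔ bottom-right diagonal).

Shapes have swapped their row and column positions — what was in the top-right is now in the bottom-left — a diagonal reflection.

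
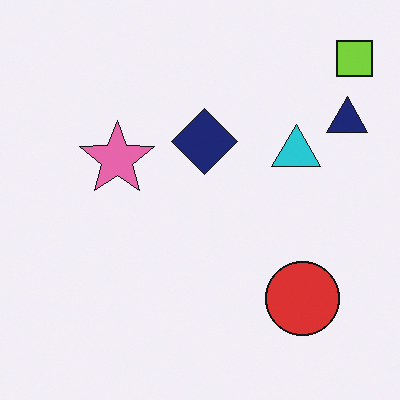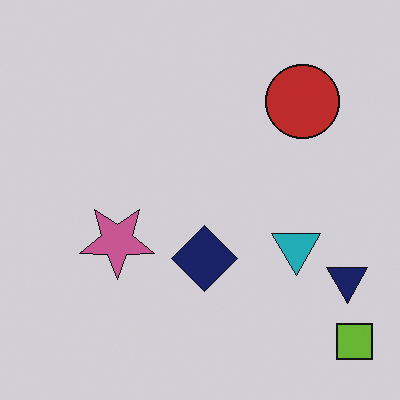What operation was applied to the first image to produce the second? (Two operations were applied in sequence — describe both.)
The image was flipped vertically (top ↔ bottom), then darkened a little.

The lime square is in the top-right of the first image and the bottom-right of the second — shapes on opposite sides of the horizontal midline have swapped in a mirror flip. Every pixel — background and shapes alike — is uniformly darkened.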